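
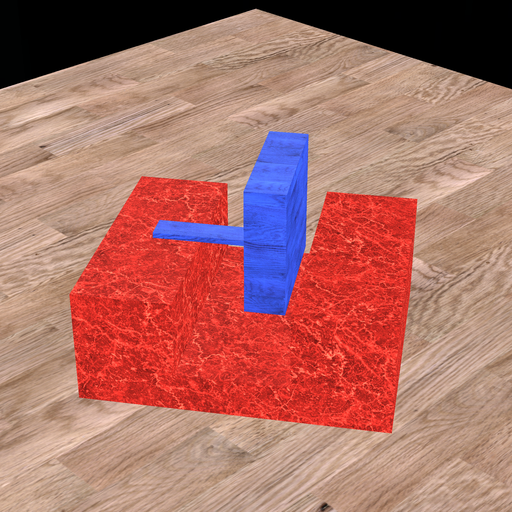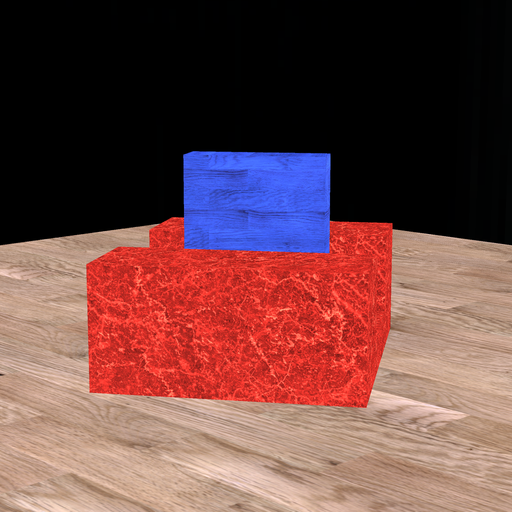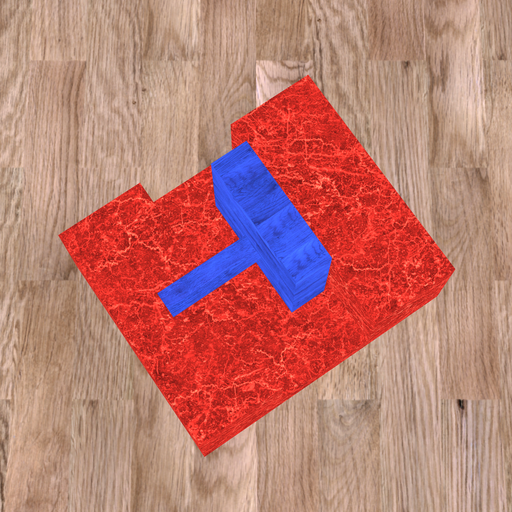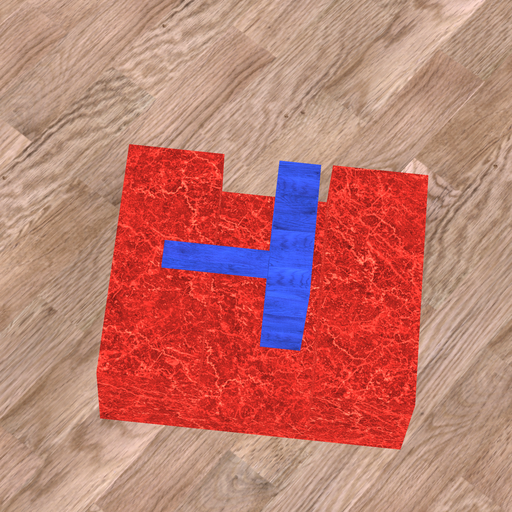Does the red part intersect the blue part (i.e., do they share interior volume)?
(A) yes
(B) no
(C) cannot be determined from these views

(B) no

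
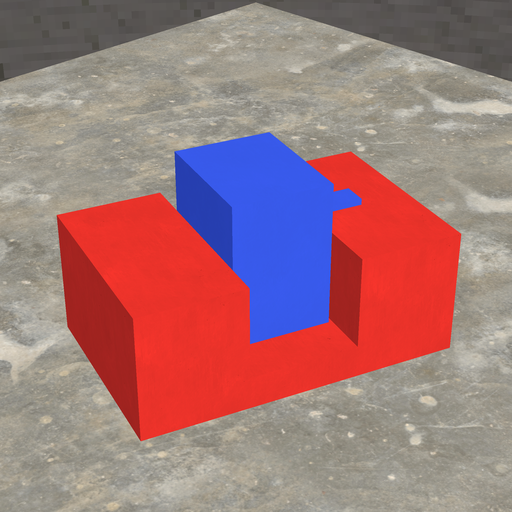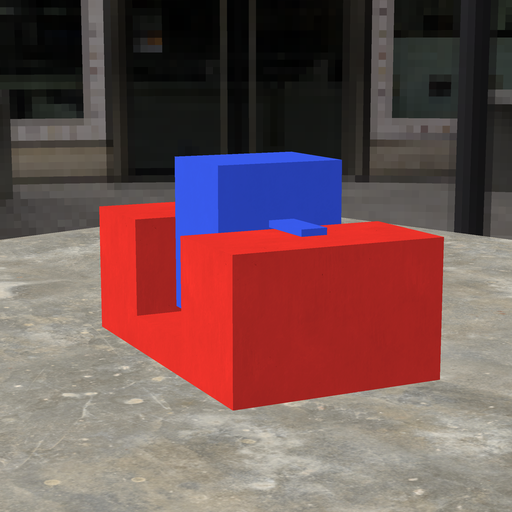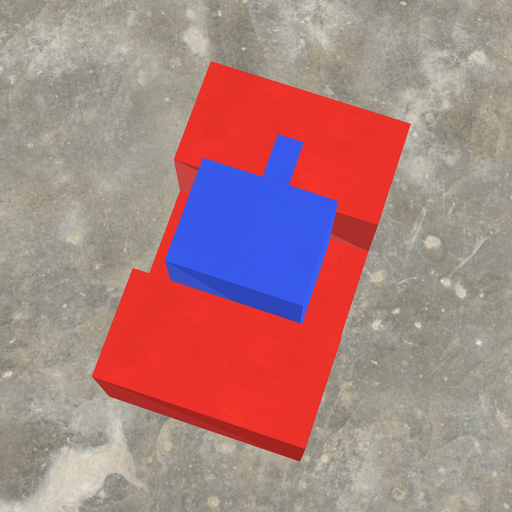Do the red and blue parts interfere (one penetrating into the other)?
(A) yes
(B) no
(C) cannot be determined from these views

(C) cannot be determined from these views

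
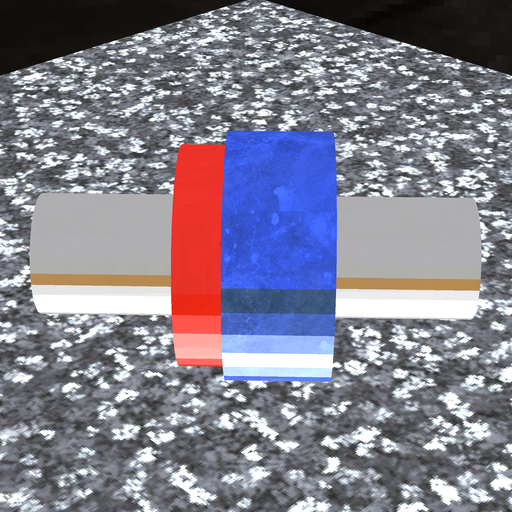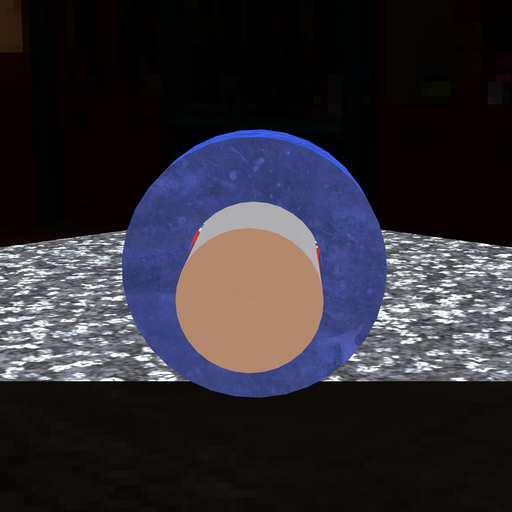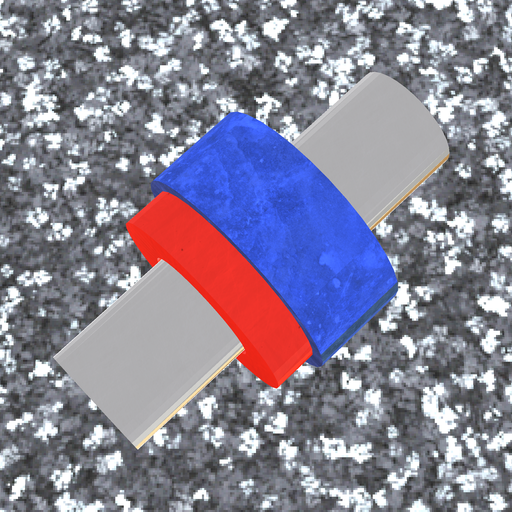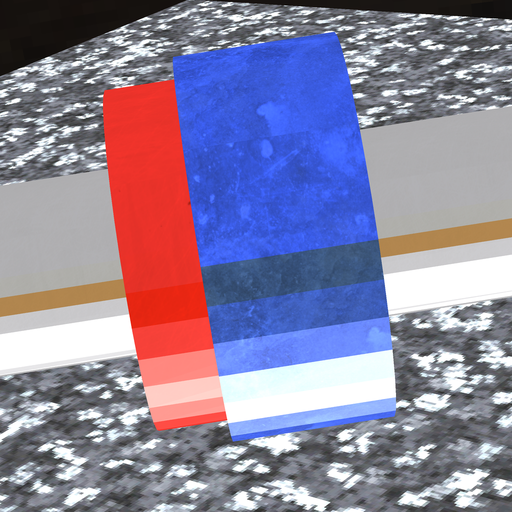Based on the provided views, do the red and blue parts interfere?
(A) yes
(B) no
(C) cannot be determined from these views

(A) yes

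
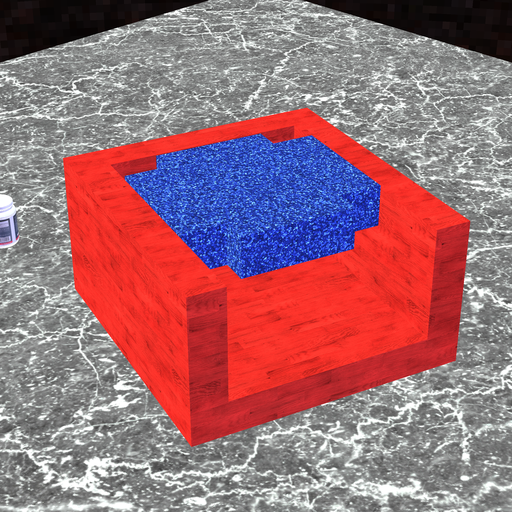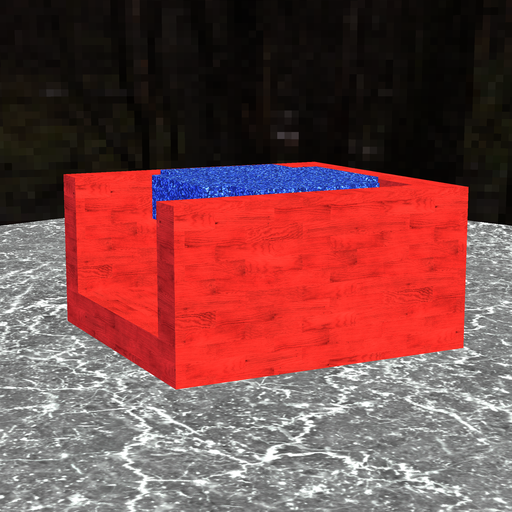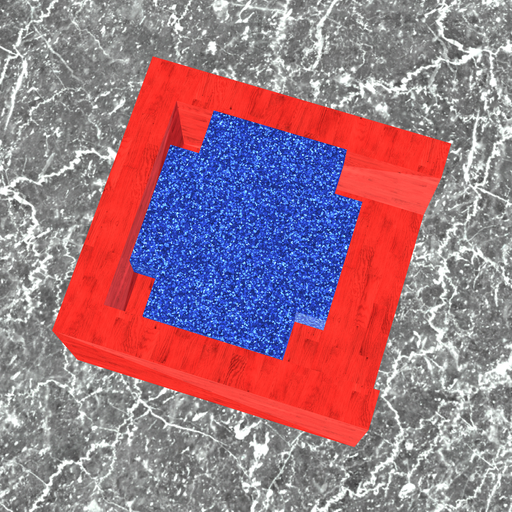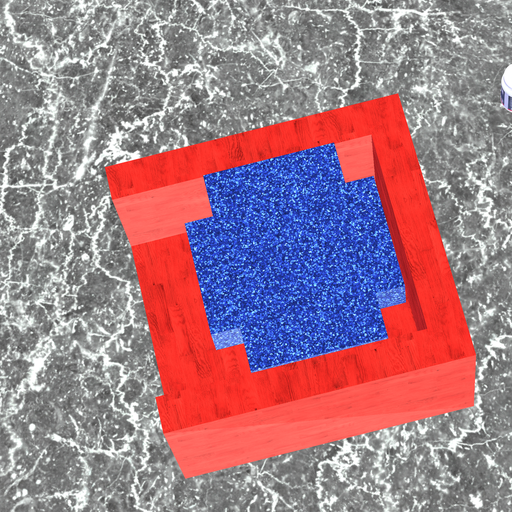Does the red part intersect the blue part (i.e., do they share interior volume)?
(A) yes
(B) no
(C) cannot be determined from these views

(B) no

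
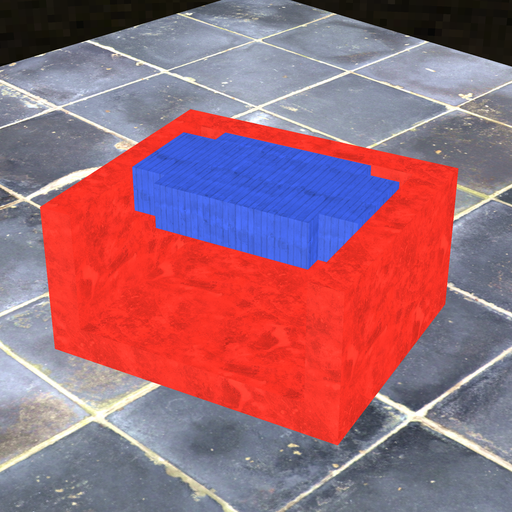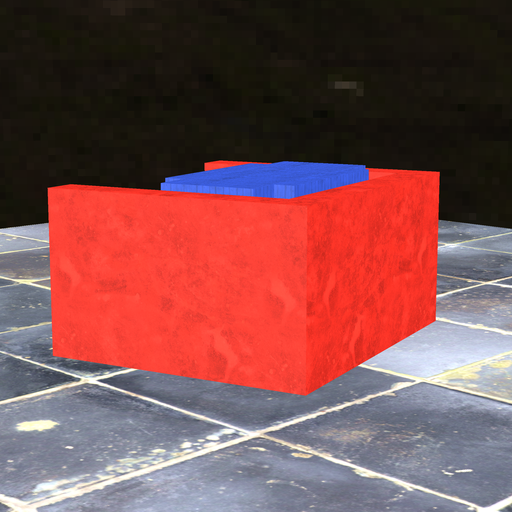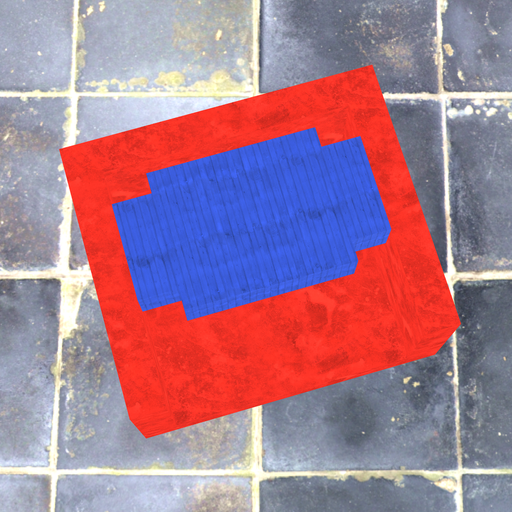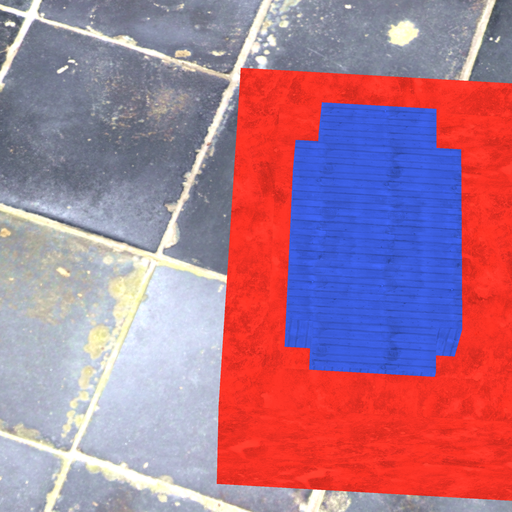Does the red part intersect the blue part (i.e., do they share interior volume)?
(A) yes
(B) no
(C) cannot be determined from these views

(B) no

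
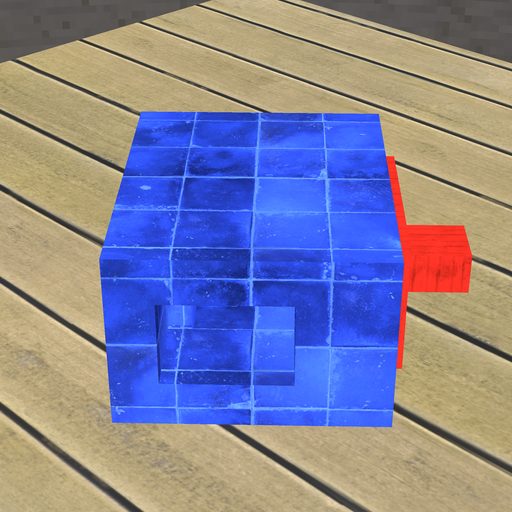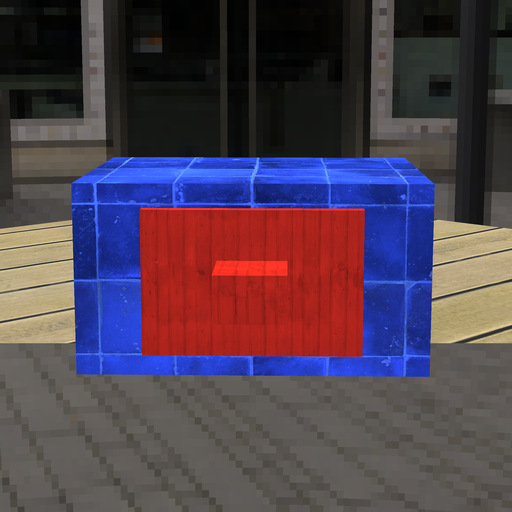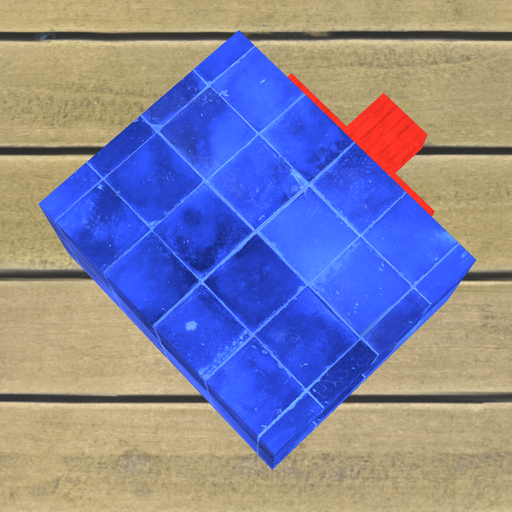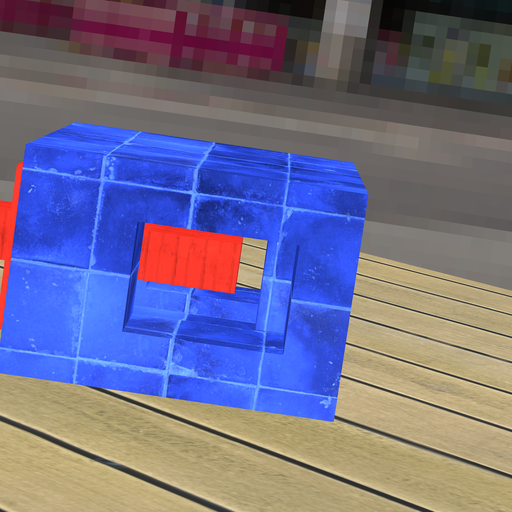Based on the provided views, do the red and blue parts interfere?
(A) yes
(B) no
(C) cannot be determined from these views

(B) no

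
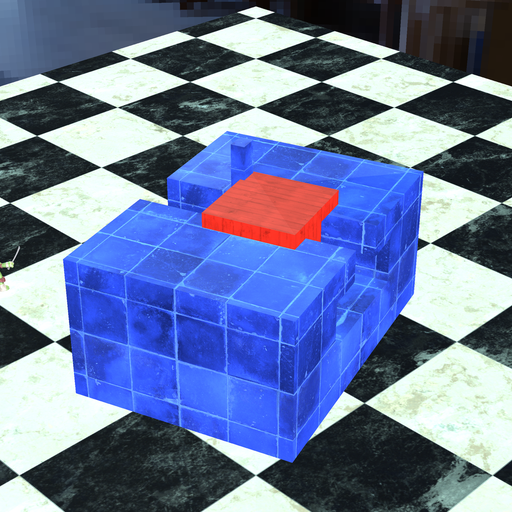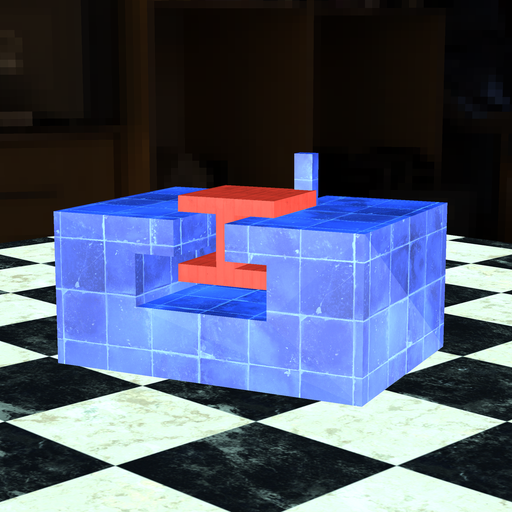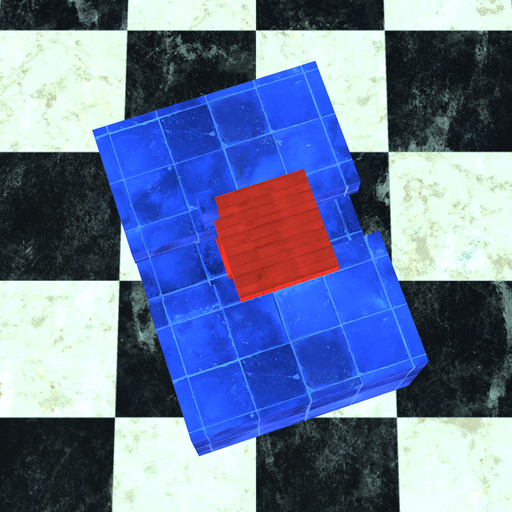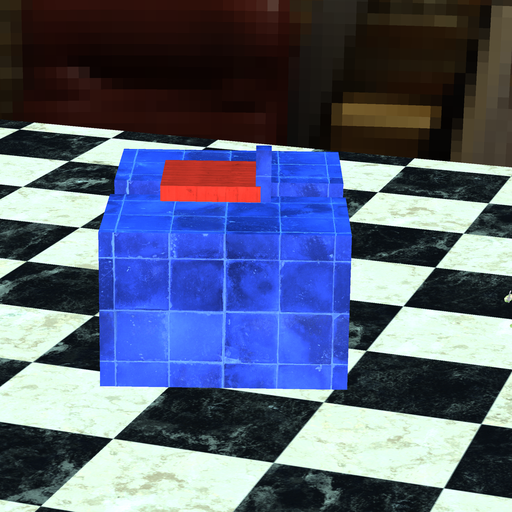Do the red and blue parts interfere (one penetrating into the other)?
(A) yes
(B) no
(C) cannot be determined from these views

(A) yes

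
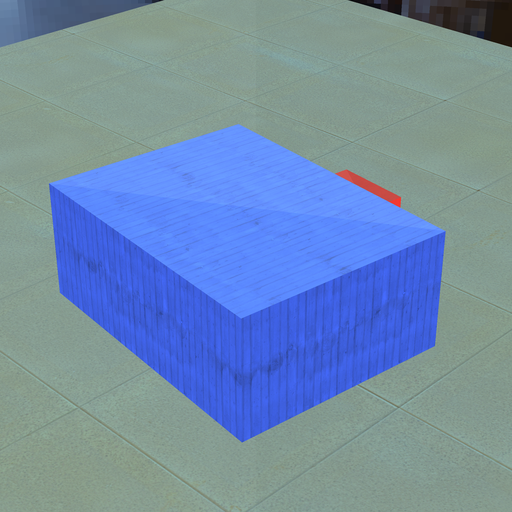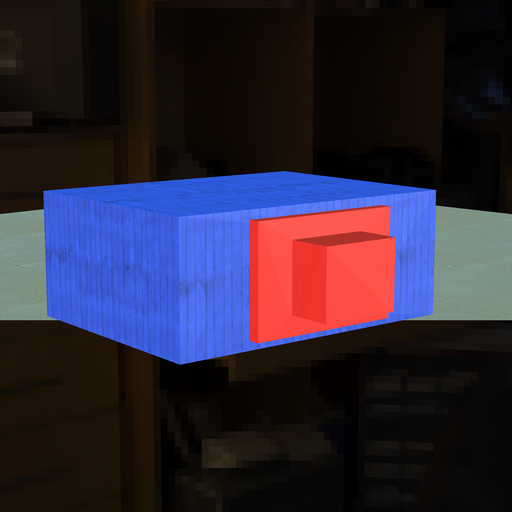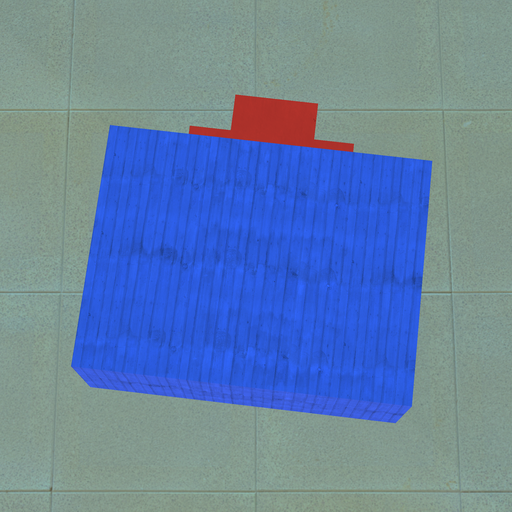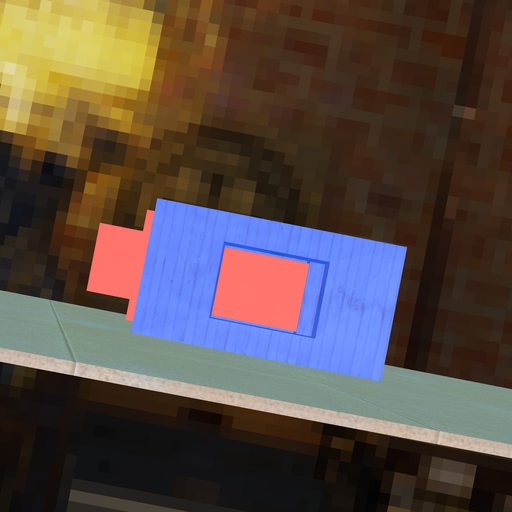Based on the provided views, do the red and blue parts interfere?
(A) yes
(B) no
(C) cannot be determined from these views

(A) yes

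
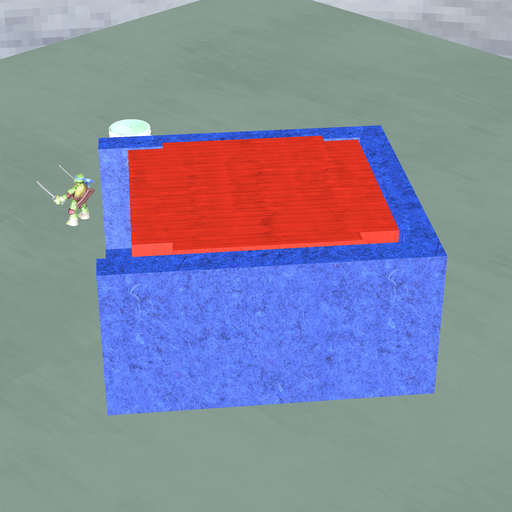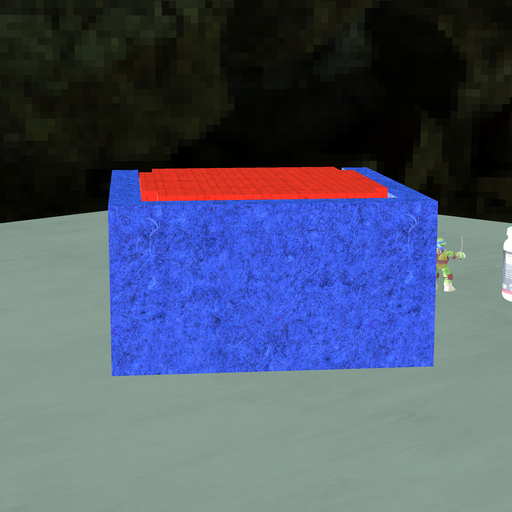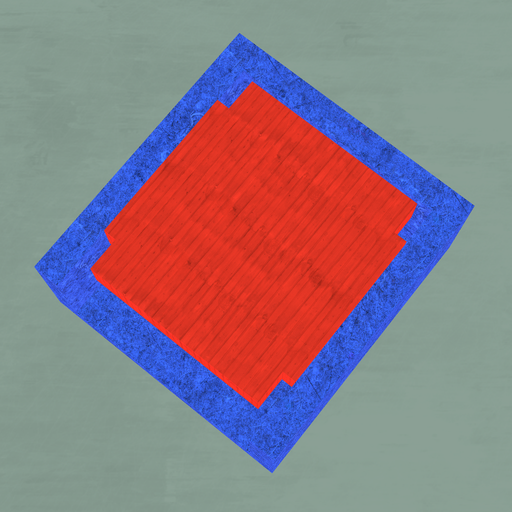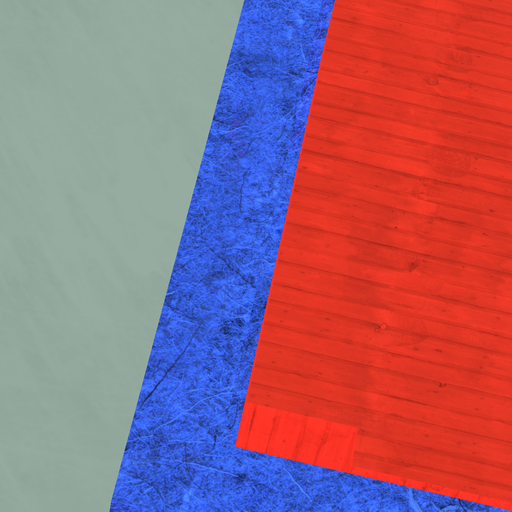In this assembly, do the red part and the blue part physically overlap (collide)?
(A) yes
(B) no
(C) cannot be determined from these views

(B) no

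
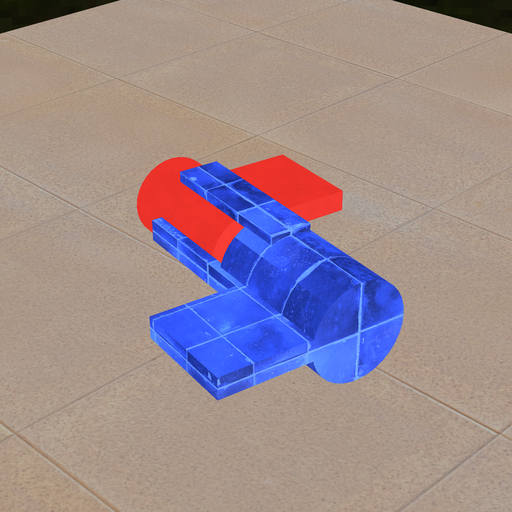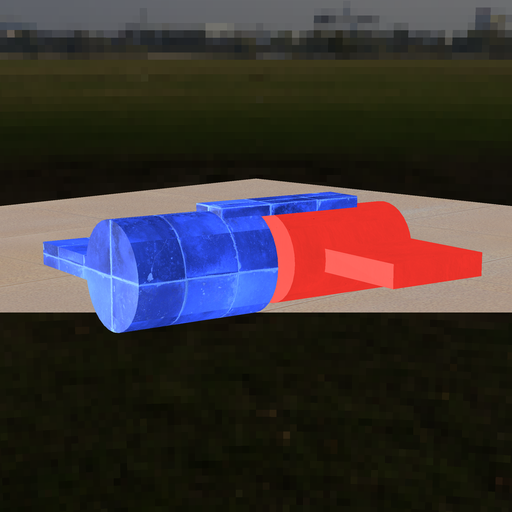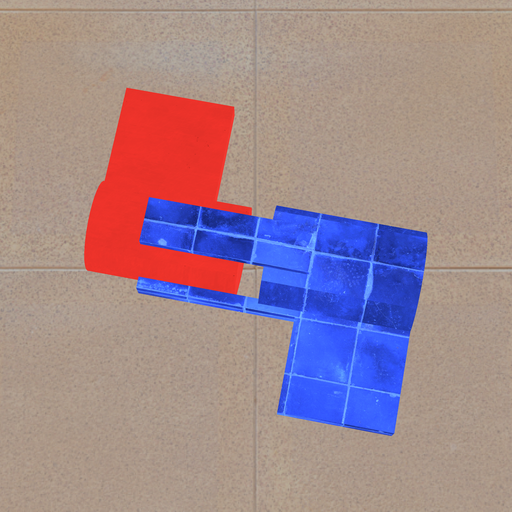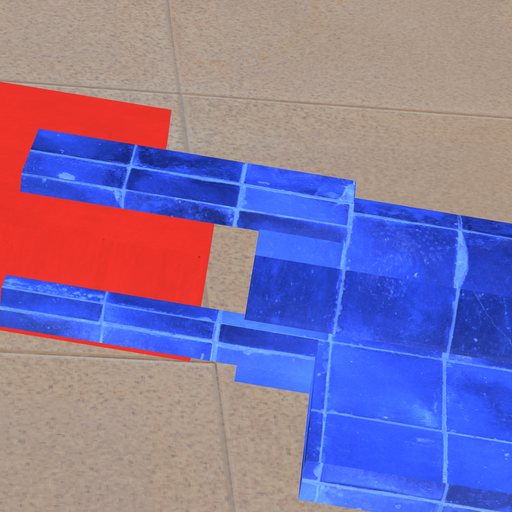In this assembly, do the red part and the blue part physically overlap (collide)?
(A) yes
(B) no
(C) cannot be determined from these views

(B) no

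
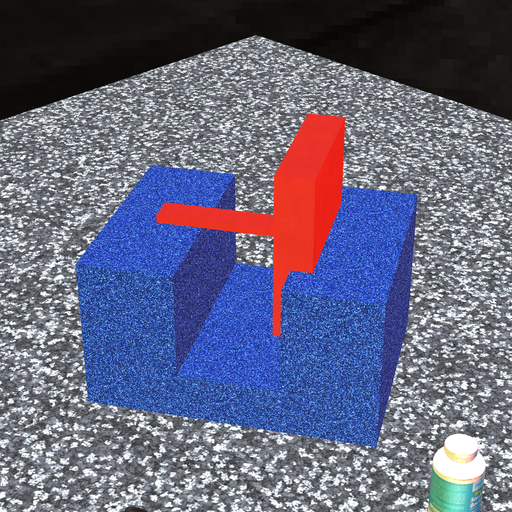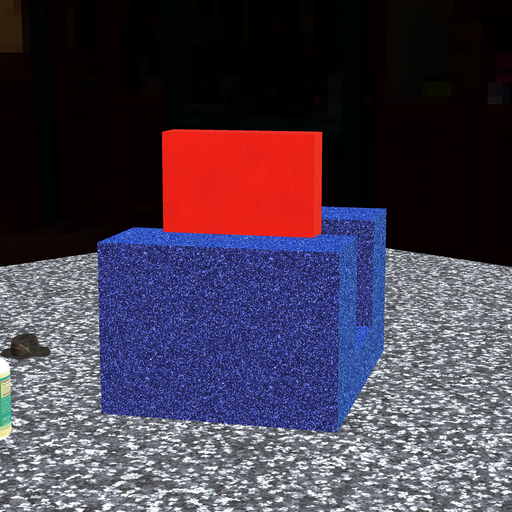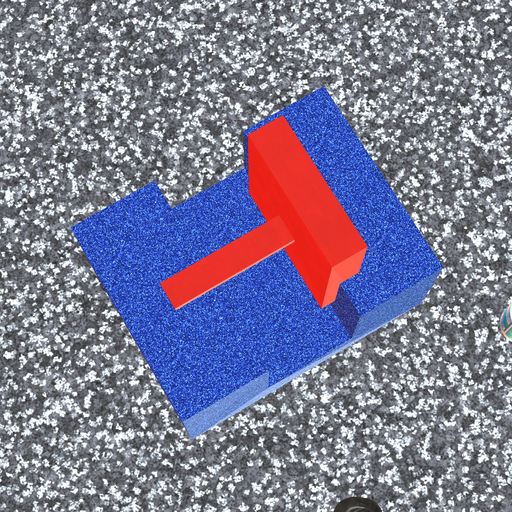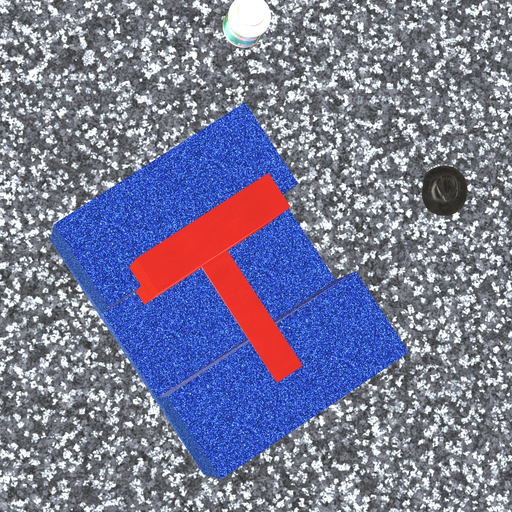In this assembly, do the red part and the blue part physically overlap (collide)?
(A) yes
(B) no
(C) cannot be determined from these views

(A) yes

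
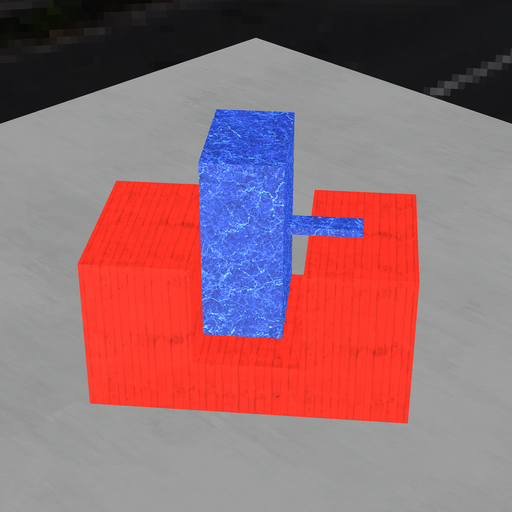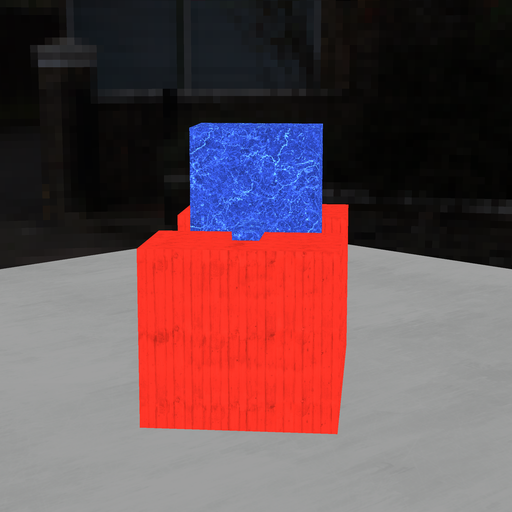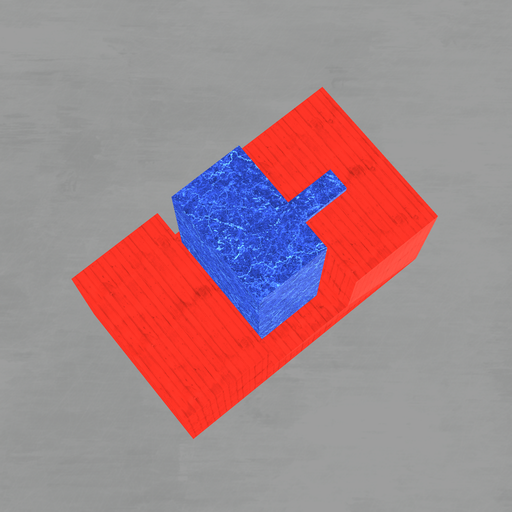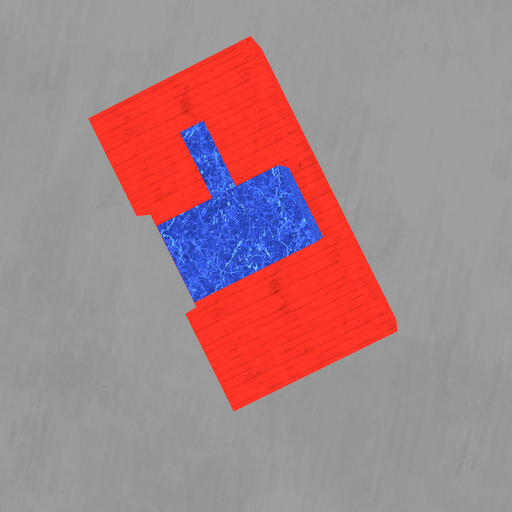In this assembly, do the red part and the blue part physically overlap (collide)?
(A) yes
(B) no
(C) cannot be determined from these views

(B) no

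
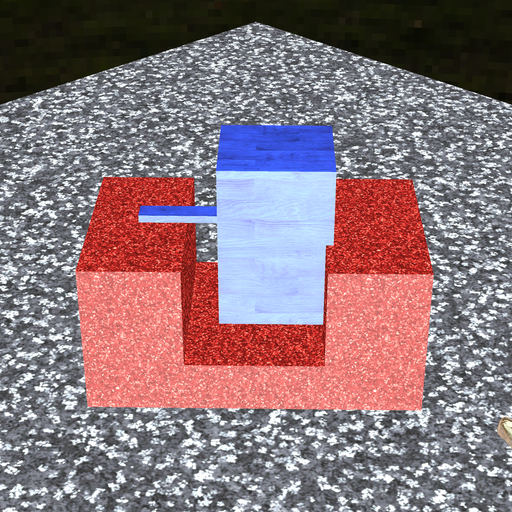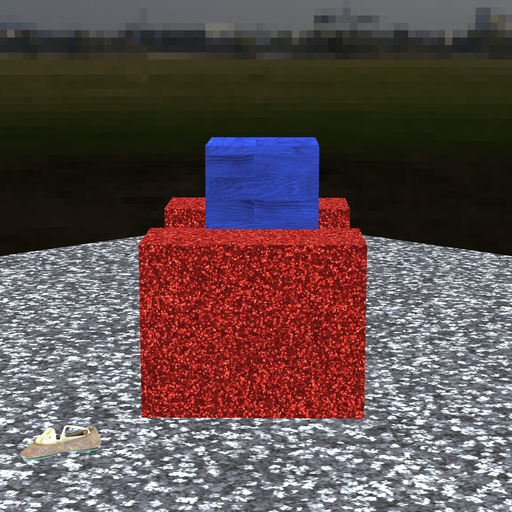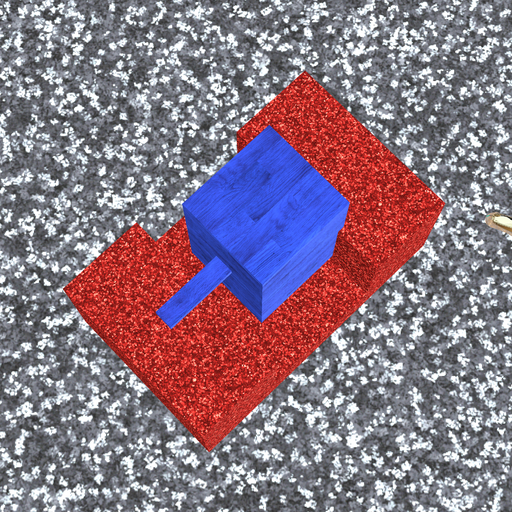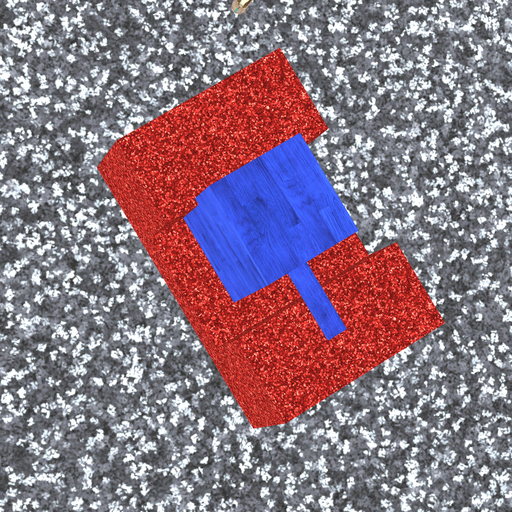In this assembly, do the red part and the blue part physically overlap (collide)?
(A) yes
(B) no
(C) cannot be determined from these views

(A) yes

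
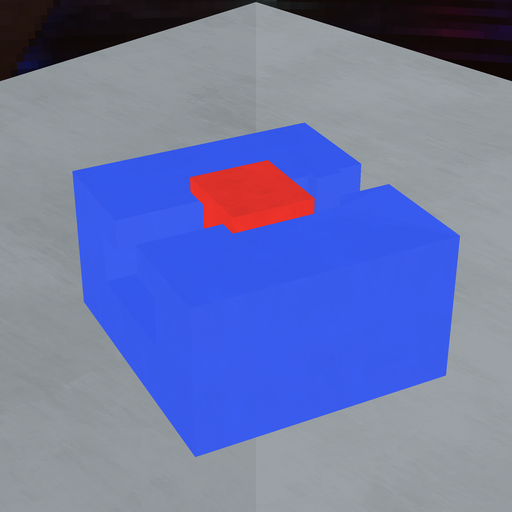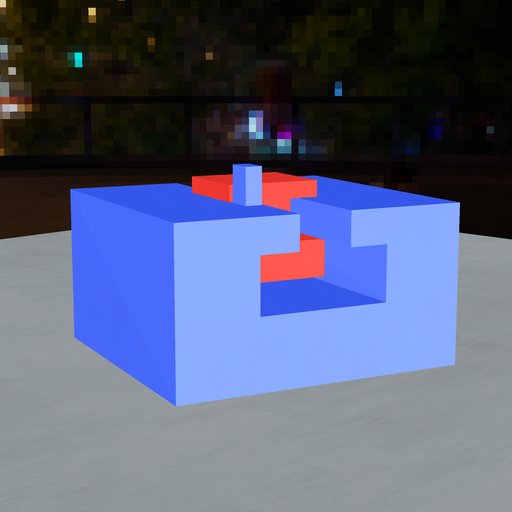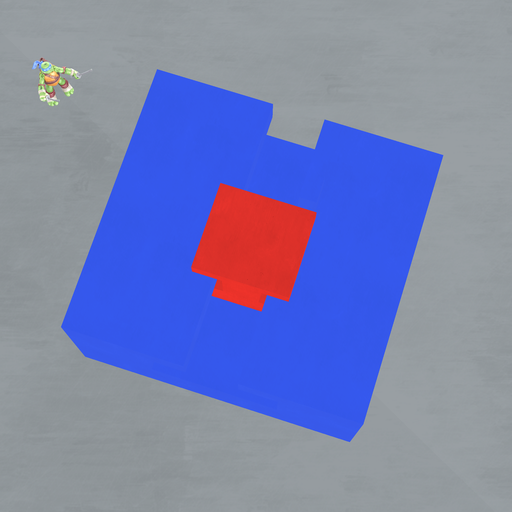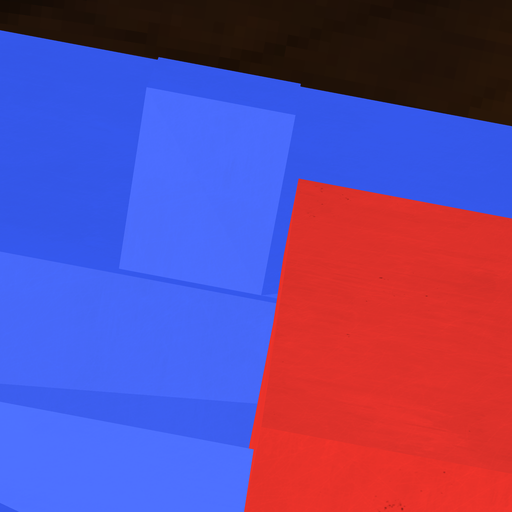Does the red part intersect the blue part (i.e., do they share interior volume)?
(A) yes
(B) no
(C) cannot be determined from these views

(B) no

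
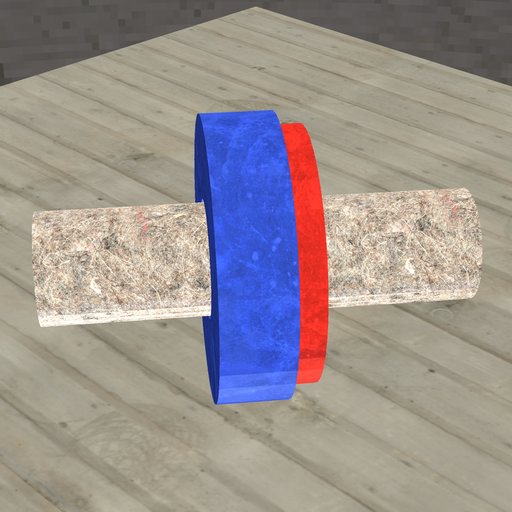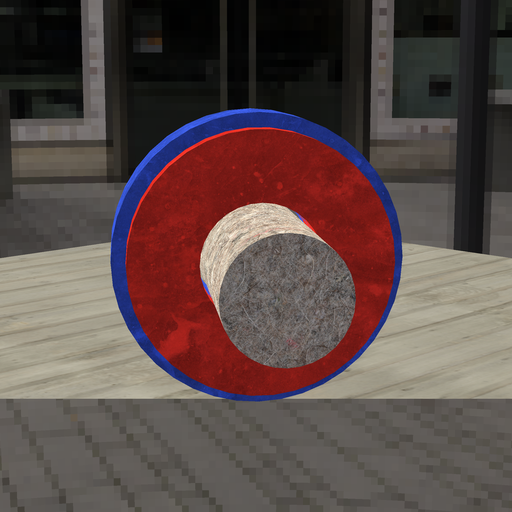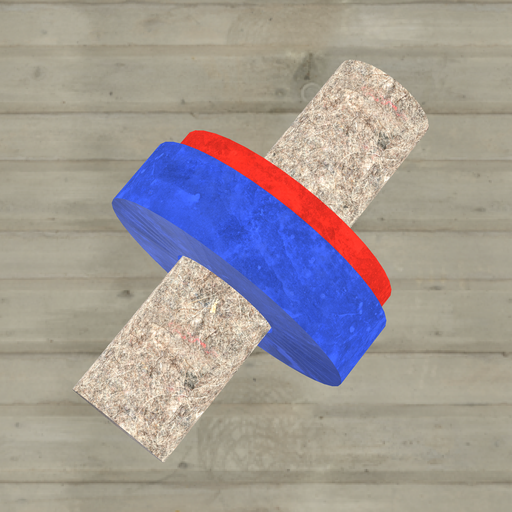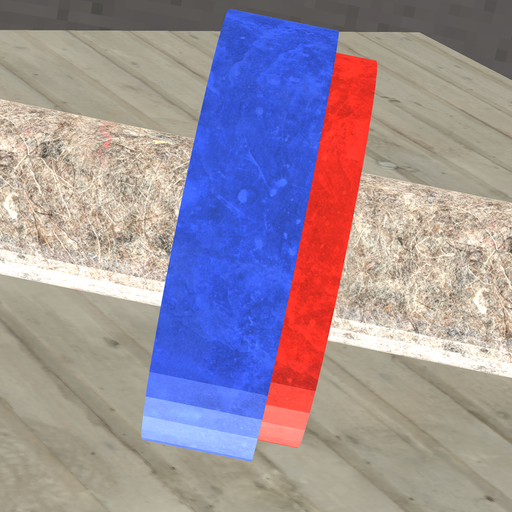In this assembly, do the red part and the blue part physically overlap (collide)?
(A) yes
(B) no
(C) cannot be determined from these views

(A) yes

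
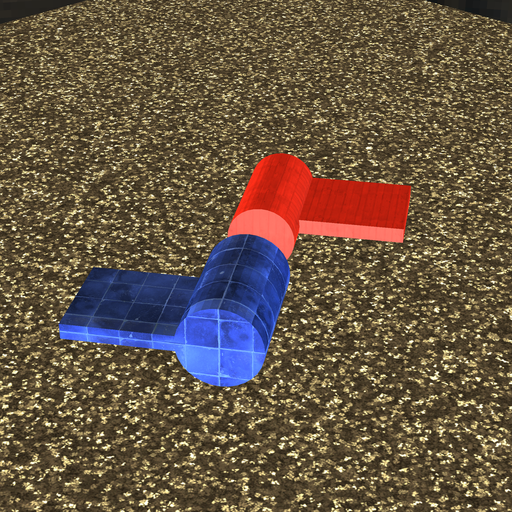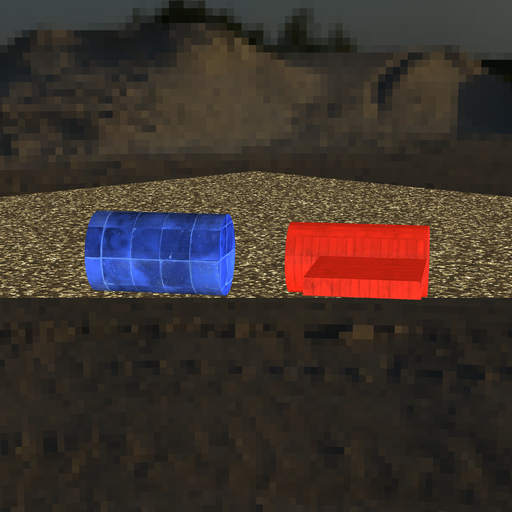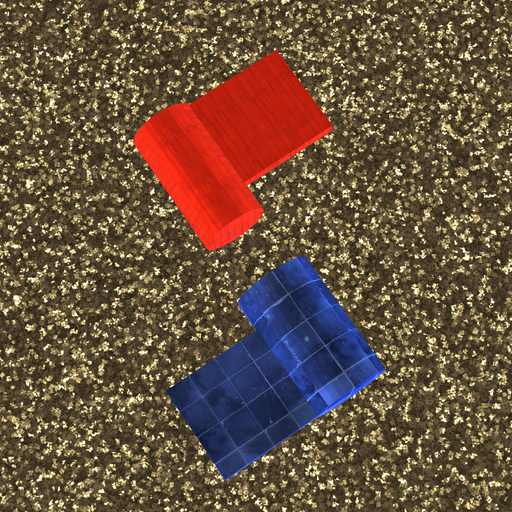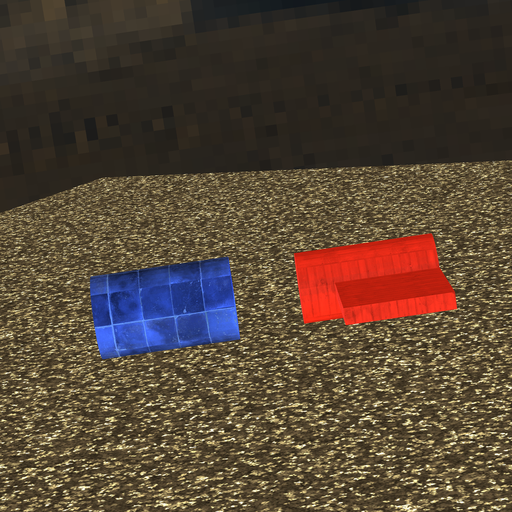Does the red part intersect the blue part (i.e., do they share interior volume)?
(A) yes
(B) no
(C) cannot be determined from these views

(B) no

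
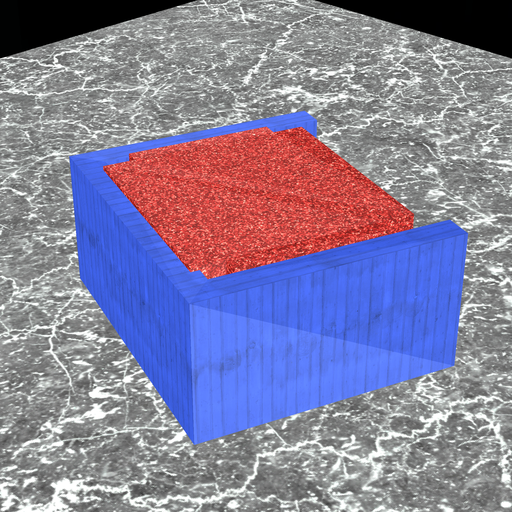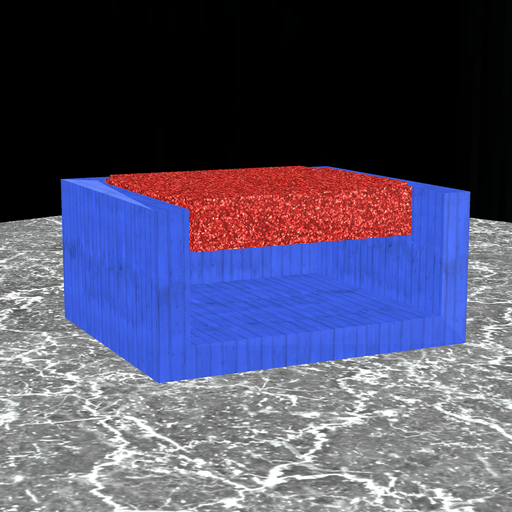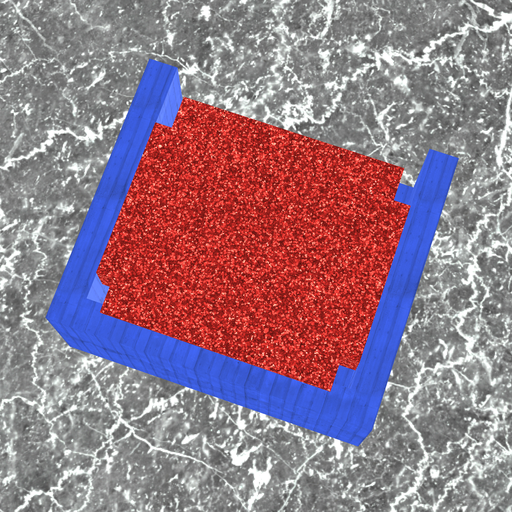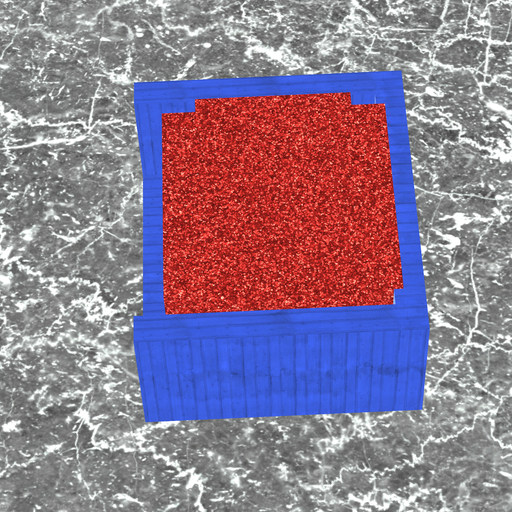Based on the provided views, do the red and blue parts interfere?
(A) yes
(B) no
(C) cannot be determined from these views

(A) yes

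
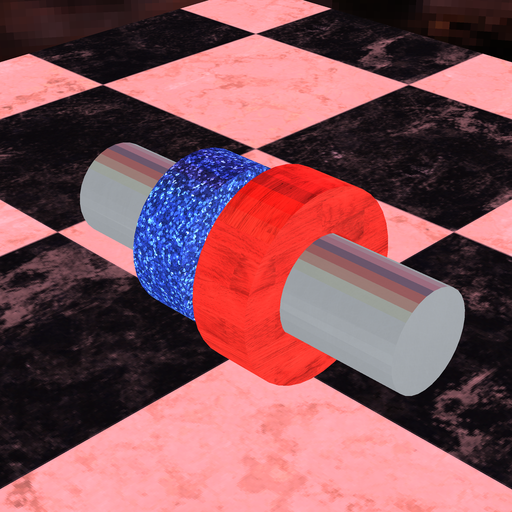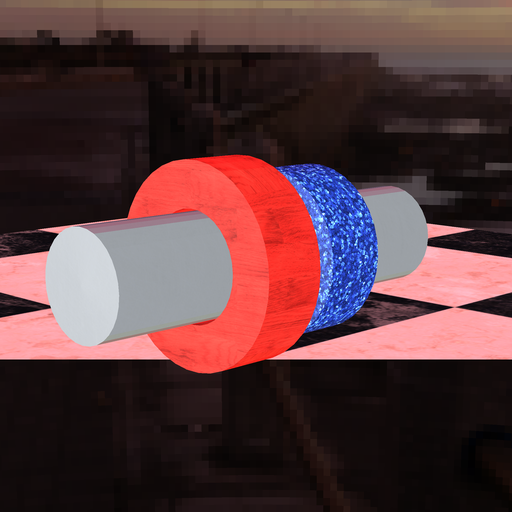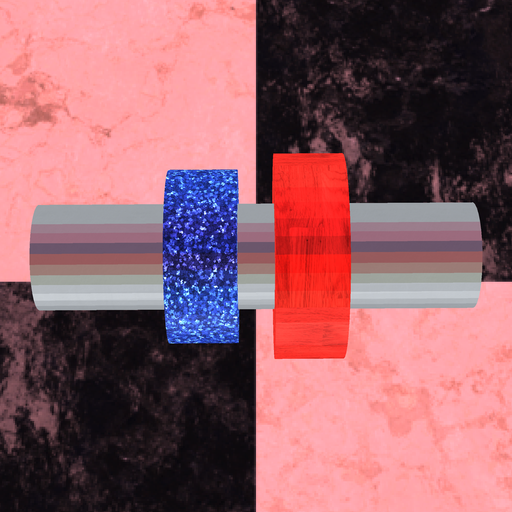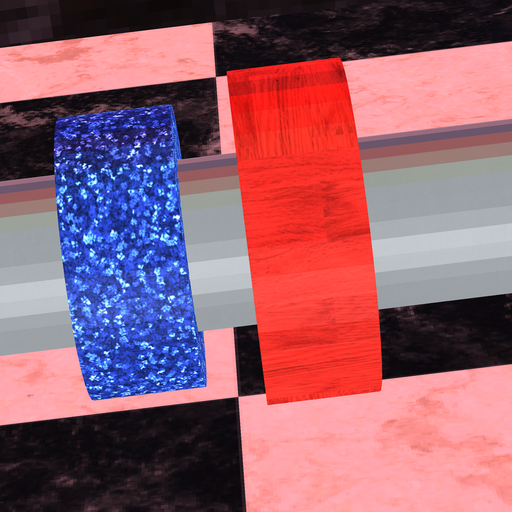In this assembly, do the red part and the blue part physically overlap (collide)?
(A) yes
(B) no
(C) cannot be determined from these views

(B) no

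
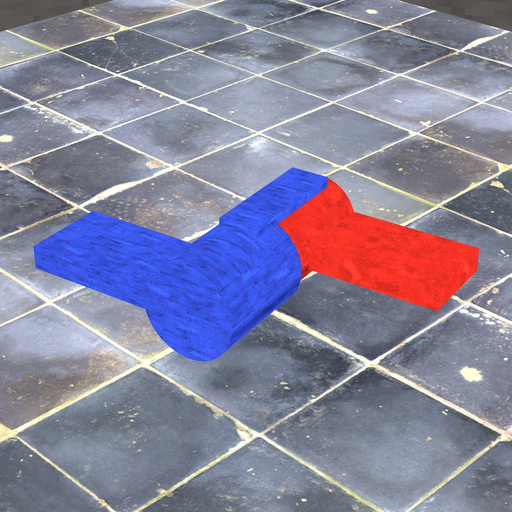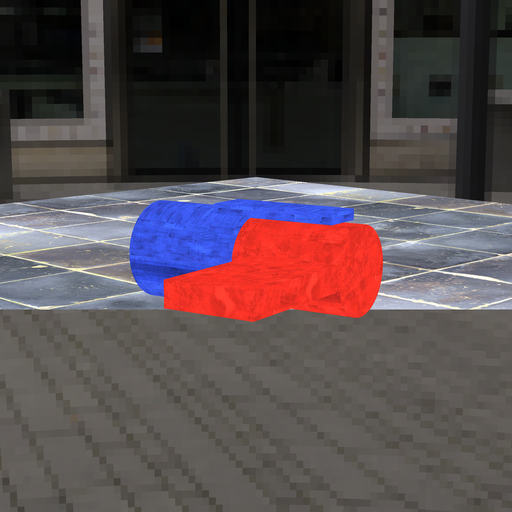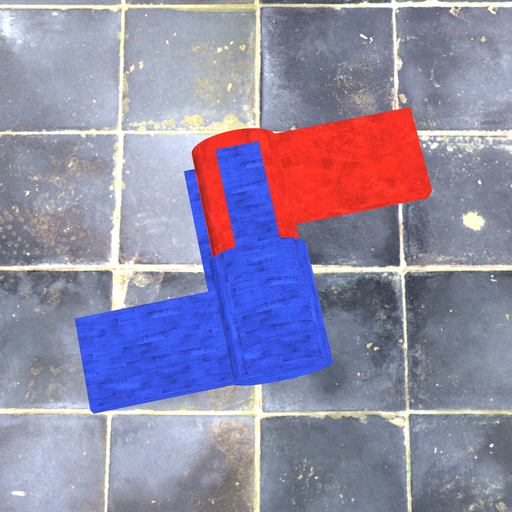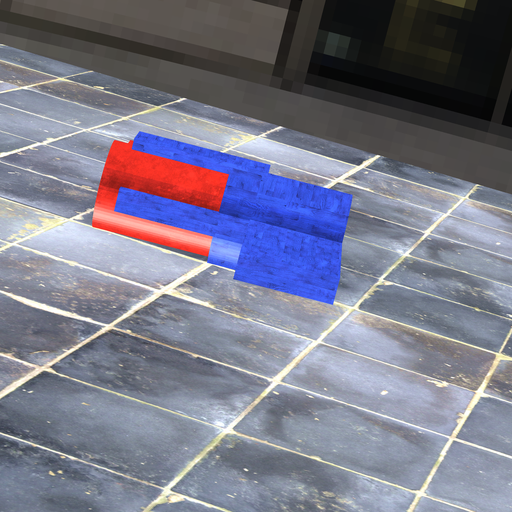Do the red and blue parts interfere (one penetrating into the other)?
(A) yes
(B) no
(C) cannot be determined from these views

(A) yes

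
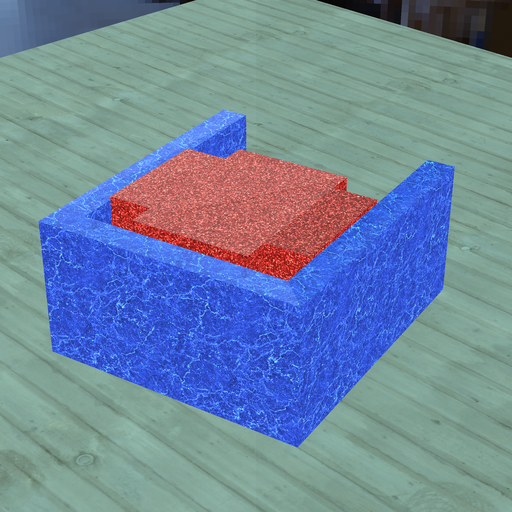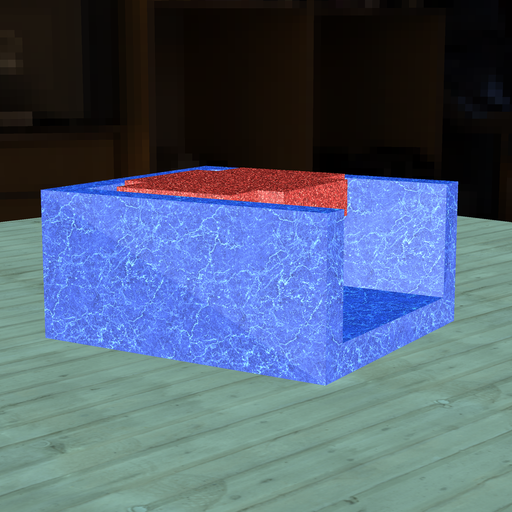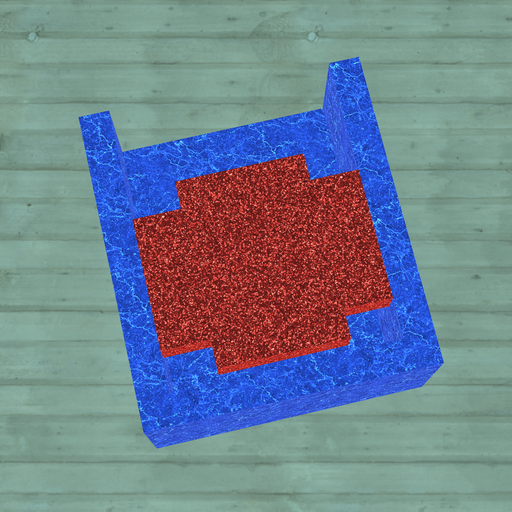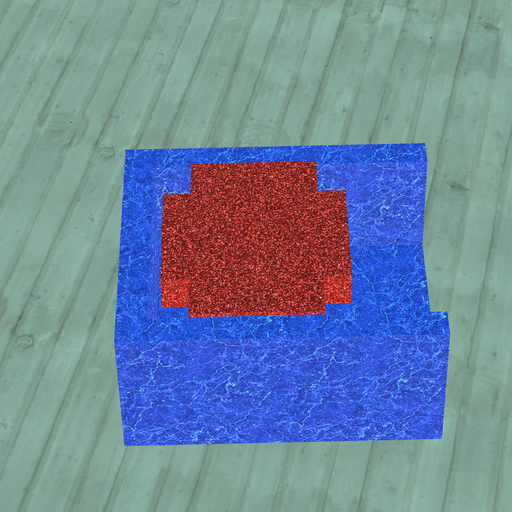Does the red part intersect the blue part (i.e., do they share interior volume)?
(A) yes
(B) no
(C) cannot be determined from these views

(B) no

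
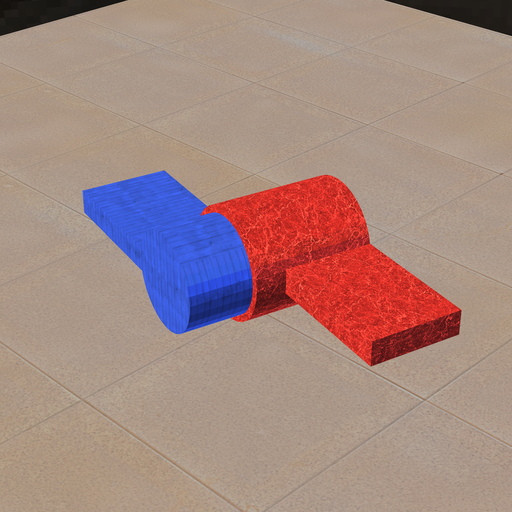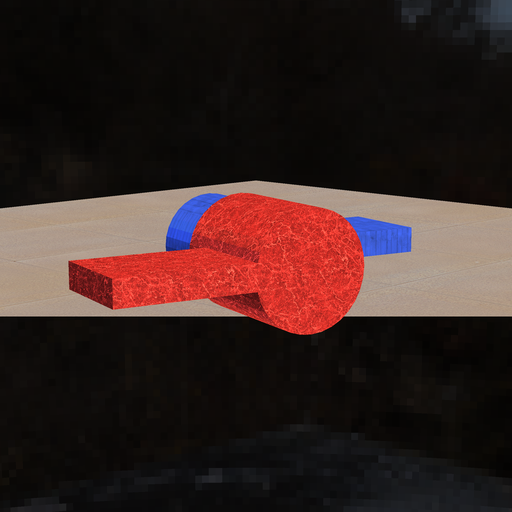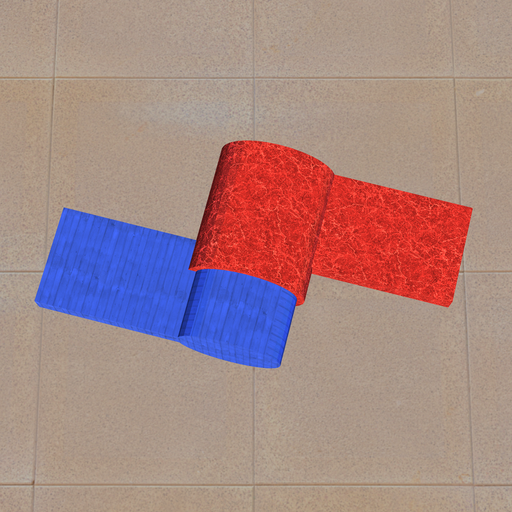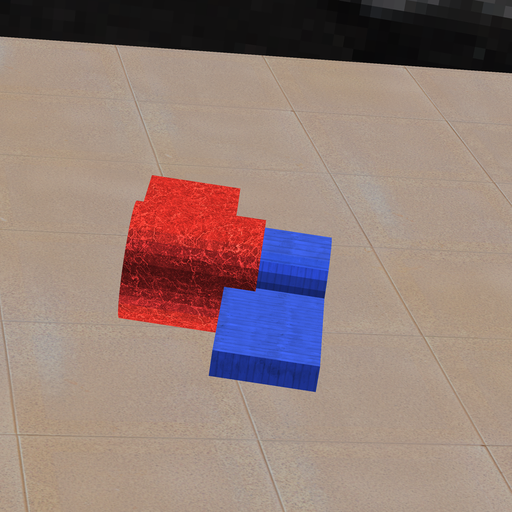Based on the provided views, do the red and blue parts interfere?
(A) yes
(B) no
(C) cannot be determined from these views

(A) yes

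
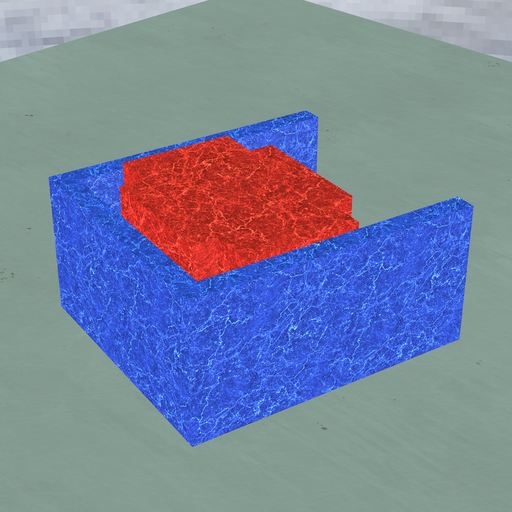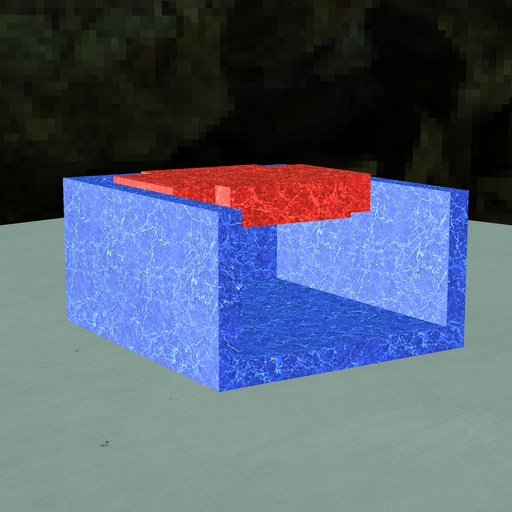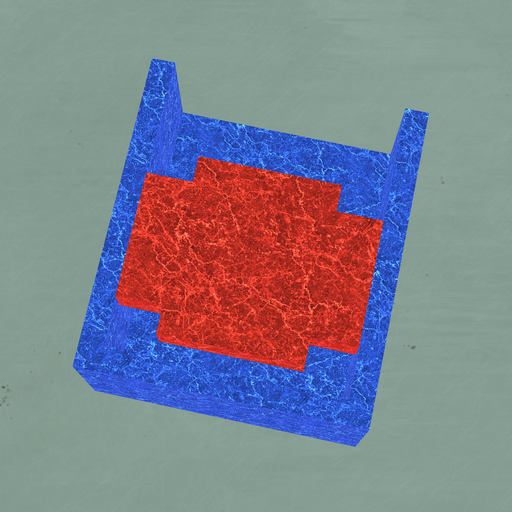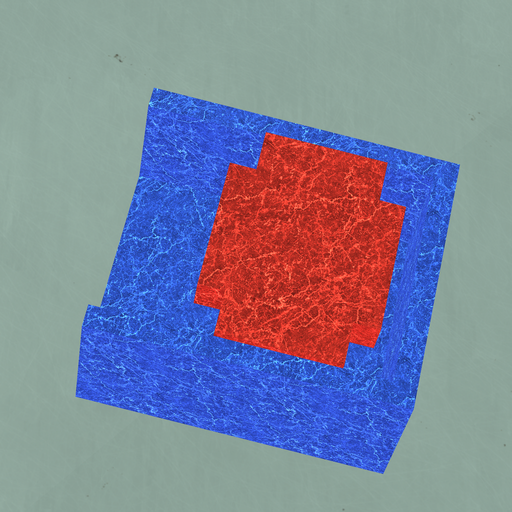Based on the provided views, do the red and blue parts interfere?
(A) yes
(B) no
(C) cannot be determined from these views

(B) no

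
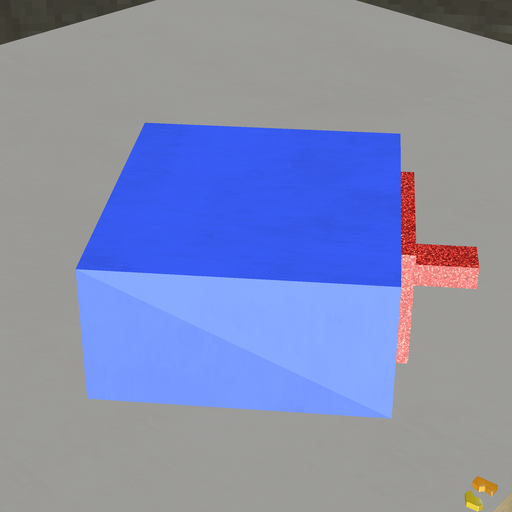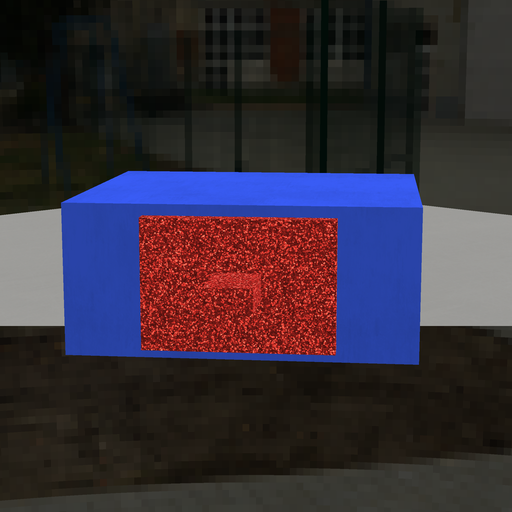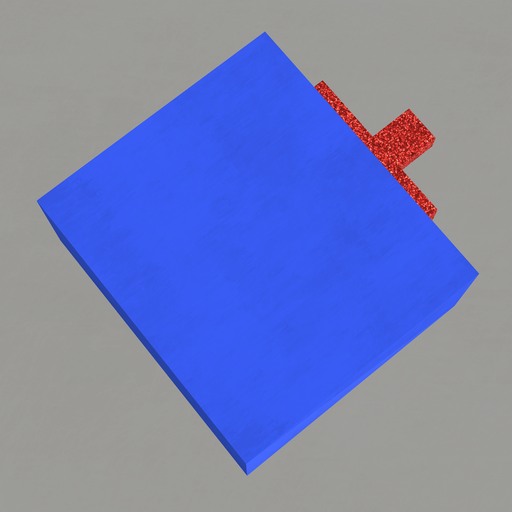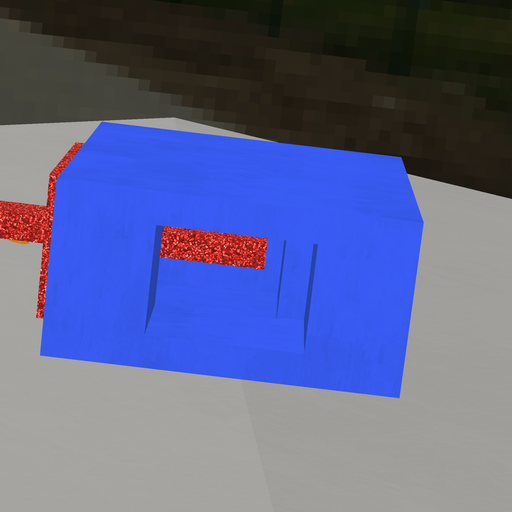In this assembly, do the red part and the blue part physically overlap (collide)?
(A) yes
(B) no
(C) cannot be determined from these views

(B) no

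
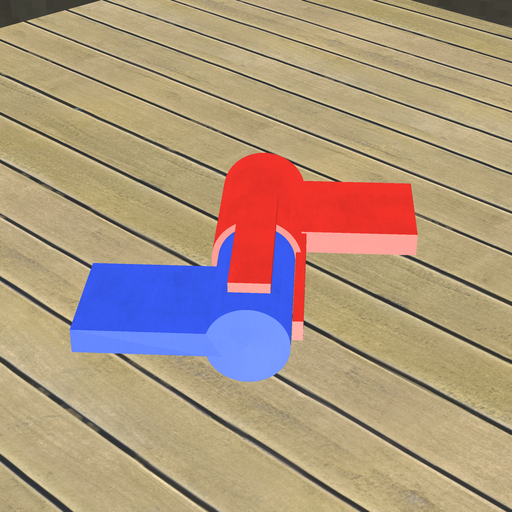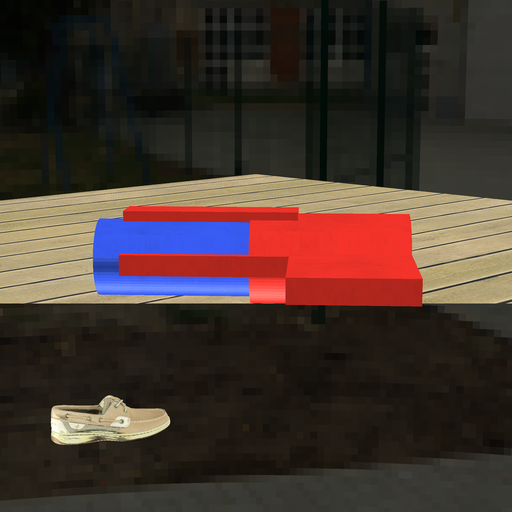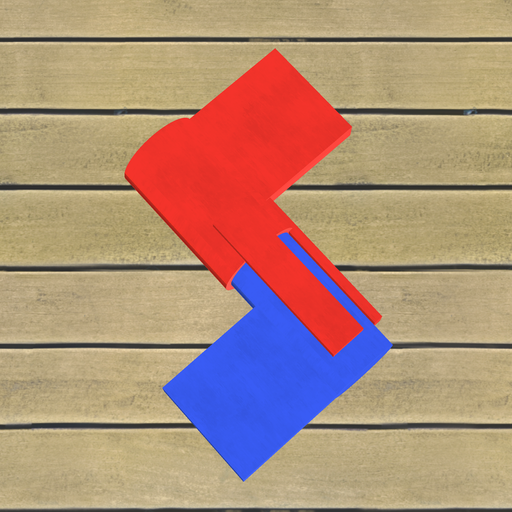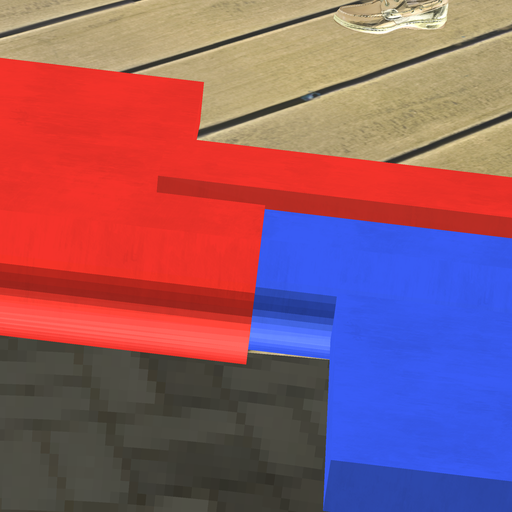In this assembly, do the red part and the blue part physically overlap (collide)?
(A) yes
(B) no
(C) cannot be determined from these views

(A) yes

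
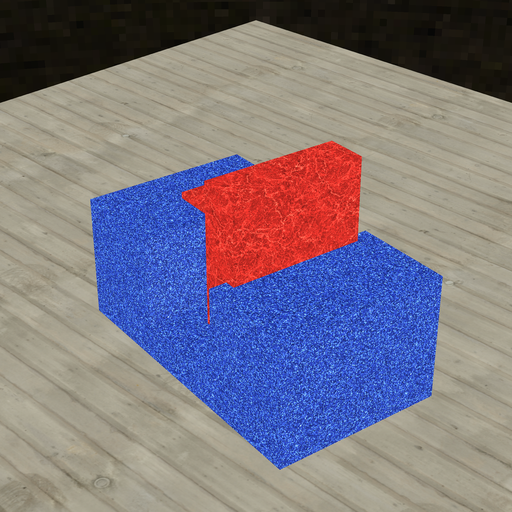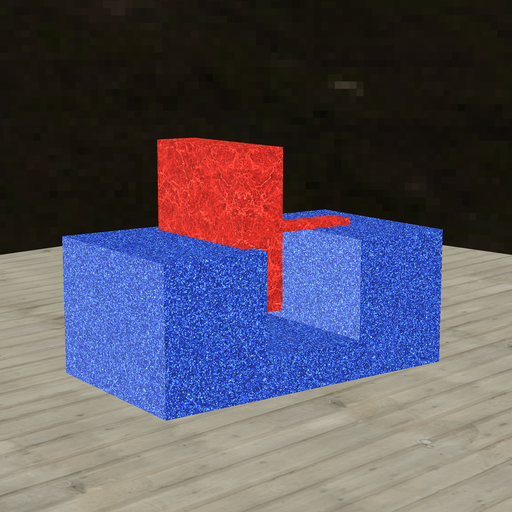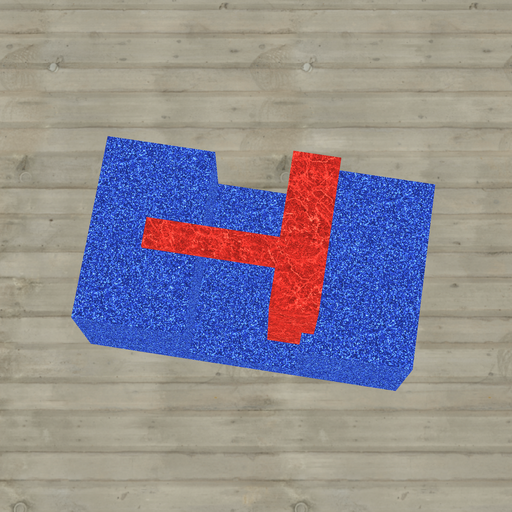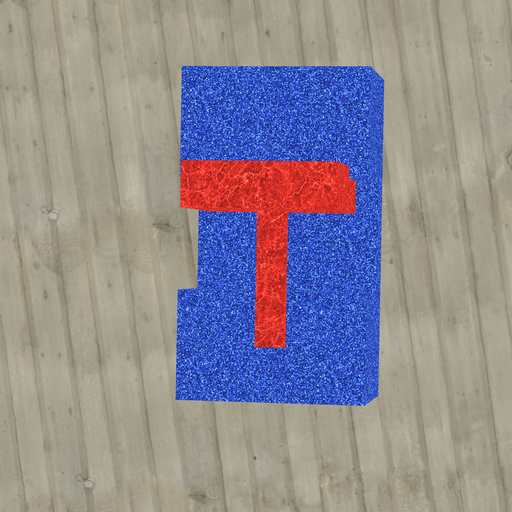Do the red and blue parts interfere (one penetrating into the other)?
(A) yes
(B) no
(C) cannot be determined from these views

(A) yes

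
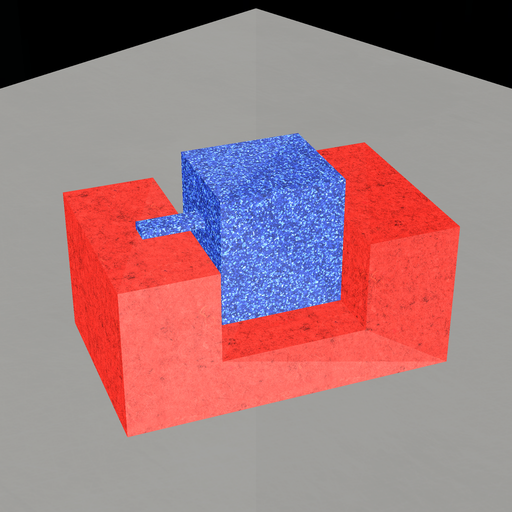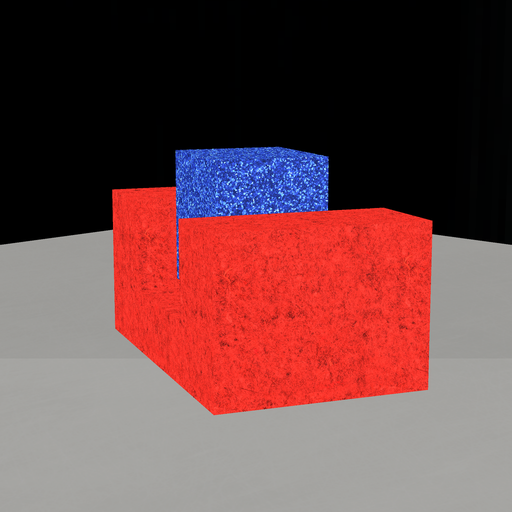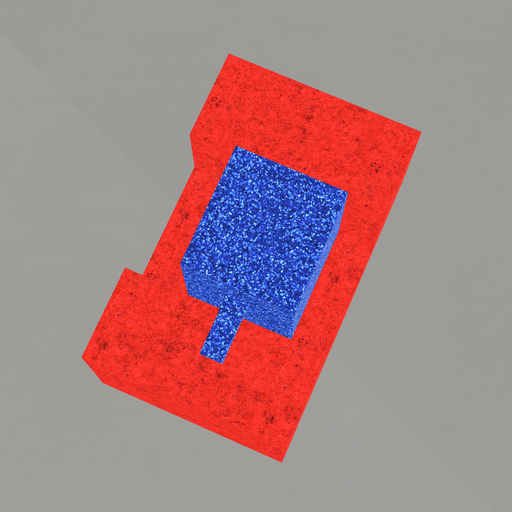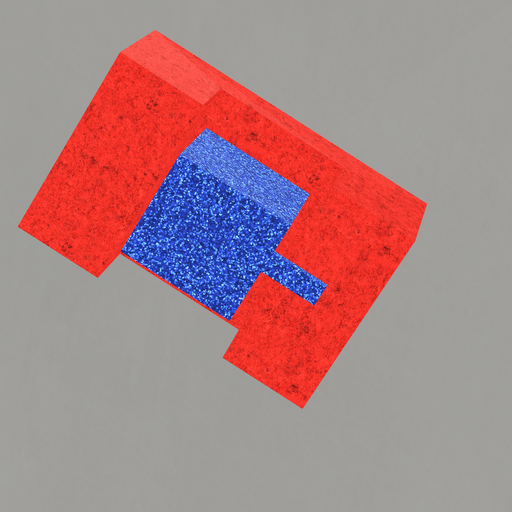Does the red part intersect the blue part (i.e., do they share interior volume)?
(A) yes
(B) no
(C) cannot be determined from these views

(B) no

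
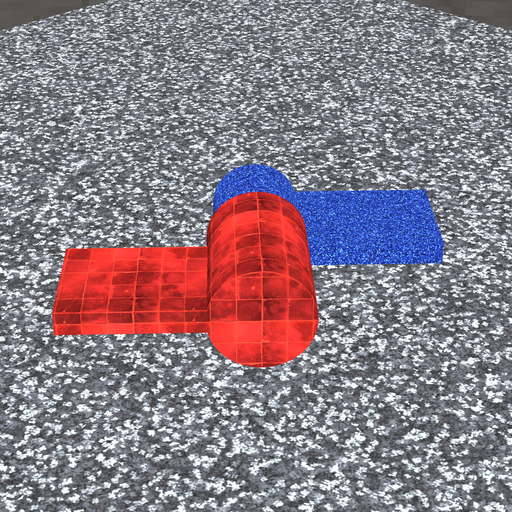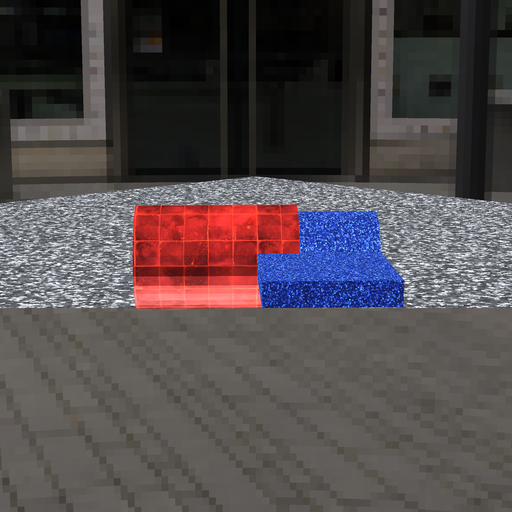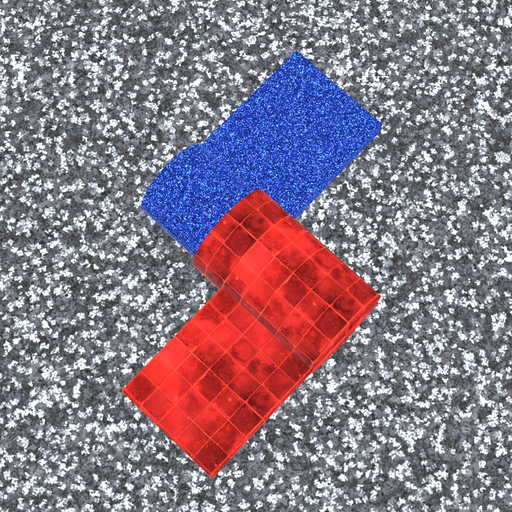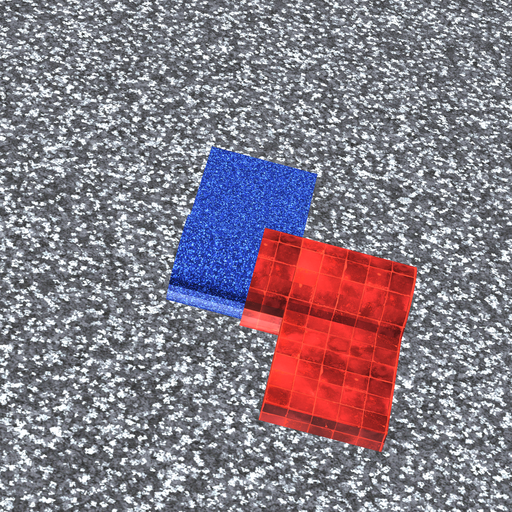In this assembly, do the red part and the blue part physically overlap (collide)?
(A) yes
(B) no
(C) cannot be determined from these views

(A) yes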